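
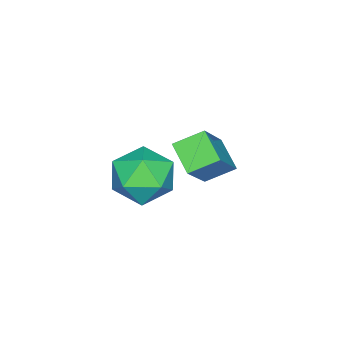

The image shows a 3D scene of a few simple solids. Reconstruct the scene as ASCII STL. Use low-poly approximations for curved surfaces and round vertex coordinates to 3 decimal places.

solid 
facet normal -0.896 0.161 0.415
outer loop
vertex 2.816 -2.313 0.617
vertex 3.208 -2.741 1.63
vertex 3.307 -1.601 1.401
endloop
endfacet
facet normal -0.764 0.637 -0.100
outer loop
vertex 2.816 -2.313 0.617
vertex 3.307 -1.601 1.401
vertex 3.555 -1.481 0.267
endloop
endfacet
facet normal -0.650 0.280 -0.707
outer loop
vertex 2.816 -2.313 0.617
vertex 3.555 -1.481 0.267
vertex 3.61 -2.547 -0.205
endloop
endfacet
facet normal -0.710 -0.417 -0.567
outer loop
vertex 2.816 -2.313 0.617
vertex 3.61 -2.547 -0.205
vertex 3.395 -3.325 0.637
endloop
endfacet
facet normal -0.862 -0.491 0.126
outer loop
vertex 2.816 -2.313 0.617
vertex 3.395 -3.325 0.637
vertex 3.208 -2.741 1.63
endloop
endfacet
facet normal -0.164 0.984 0.068
outer loop
vertex 3.555 -1.481 0.267
vertex 3.307 -1.601 1.401
vertex 4.405 -1.395 1.063
endloop
endfacet
facet normal -0.376 0.214 0.902
outer loop
vertex 3.307 -1.601 1.401
vertex 3.208 -2.741 1.63
vertex 4.19 -2.173 1.905
endloop
endfacet
facet normal -0.322 -0.841 0.434
outer loop
vertex 3.208 -2.741 1.63
vertex 3.395 -3.325 0.637
vertex 4.245 -3.239 1.433
endloop
endfacet
facet normal -0.076 -0.723 -0.687
outer loop
vertex 3.395 -3.325 0.637
vertex 3.61 -2.547 -0.205
vertex 4.493 -3.119 0.299
endloop
endfacet
facet normal 0.021 0.406 -0.914
outer loop
vertex 3.61 -2.547 -0.205
vertex 3.555 -1.481 0.267
vertex 4.592 -1.979 0.07
endloop
endfacet
facet normal 0.710 0.417 0.567
outer loop
vertex 4.984 -2.407 1.083
vertex 4.405 -1.395 1.063
vertex 4.19 -2.173 1.905
endloop
endfacet
facet normal 0.650 -0.280 0.707
outer loop
vertex 4.984 -2.407 1.083
vertex 4.19 -2.173 1.905
vertex 4.245 -3.239 1.433
endloop
endfacet
facet normal 0.764 -0.637 0.100
outer loop
vertex 4.984 -2.407 1.083
vertex 4.245 -3.239 1.433
vertex 4.493 -3.119 0.299
endloop
endfacet
facet normal 0.896 -0.161 -0.415
outer loop
vertex 4.984 -2.407 1.083
vertex 4.493 -3.119 0.299
vertex 4.592 -1.979 0.07
endloop
endfacet
facet normal 0.862 0.491 -0.126
outer loop
vertex 4.984 -2.407 1.083
vertex 4.592 -1.979 0.07
vertex 4.405 -1.395 1.063
endloop
endfacet
facet normal 0.076 0.723 0.687
outer loop
vertex 4.19 -2.173 1.905
vertex 4.405 -1.395 1.063
vertex 3.307 -1.601 1.401
endloop
endfacet
facet normal -0.021 -0.406 0.914
outer loop
vertex 4.245 -3.239 1.433
vertex 4.19 -2.173 1.905
vertex 3.208 -2.741 1.63
endloop
endfacet
facet normal 0.164 -0.984 -0.068
outer loop
vertex 4.493 -3.119 0.299
vertex 4.245 -3.239 1.433
vertex 3.395 -3.325 0.637
endloop
endfacet
facet normal 0.376 -0.214 -0.902
outer loop
vertex 4.592 -1.979 0.07
vertex 4.493 -3.119 0.299
vertex 3.61 -2.547 -0.205
endloop
endfacet
facet normal 0.322 0.841 -0.434
outer loop
vertex 4.405 -1.395 1.063
vertex 4.592 -1.979 0.07
vertex 3.555 -1.481 0.267
endloop
endfacet
facet normal -0.472 -0.714 0.517
outer loop
vertex 1.091 -1.738 1.327
vertex -0.334 -1.896 -0.193
vertex 1.75 -2.559 0.794
endloop
endfacet
facet normal 0.682 0.075 0.727
outer loop
vertex 2.354 -1.644 0.133
vertex 1.091 -1.738 1.327
vertex 1.75 -2.559 0.794
endloop
endfacet
facet normal -0.472 -0.715 0.516
outer loop
vertex 1.75 -2.559 0.794
vertex -0.334 -1.896 -0.193
vertex 0.325 -2.716 -0.726
endloop
endfacet
facet normal 0.559 -0.695 -0.452
outer loop
vertex 0.325 -2.716 -0.726
vertex 2.354 -1.644 0.133
vertex 1.75 -2.559 0.794
endloop
endfacet
facet normal -0.559 0.695 0.452
outer loop
vertex 1.091 -1.738 1.327
vertex 0.27 -0.981 -0.854
vertex -0.334 -1.896 -0.193
endloop
endfacet
facet normal 0.682 0.075 0.727
outer loop
vertex 1.695 -0.824 0.666
vertex 1.091 -1.738 1.327
vertex 2.354 -1.644 0.133
endloop
endfacet
facet normal -0.558 0.696 0.452
outer loop
vertex 1.695 -0.824 0.666
vertex 0.27 -0.981 -0.854
vertex 1.091 -1.738 1.327
endloop
endfacet
facet normal -0.682 -0.075 -0.727
outer loop
vertex -0.334 -1.896 -0.193
vertex 0.27 -0.981 -0.854
vertex 0.325 -2.716 -0.726
endloop
endfacet
facet normal 0.559 -0.696 -0.451
outer loop
vertex 0.929 -1.802 -1.387
vertex 2.354 -1.644 0.133
vertex 0.325 -2.716 -0.726
endloop
endfacet
facet normal -0.682 -0.075 -0.727
outer loop
vertex 0.325 -2.716 -0.726
vertex 0.27 -0.981 -0.854
vertex 0.929 -1.802 -1.387
endloop
endfacet
facet normal 0.472 0.715 -0.516
outer loop
vertex 0.929 -1.802 -1.387
vertex 1.695 -0.824 0.666
vertex 2.354 -1.644 0.133
endloop
endfacet
facet normal 0.472 0.714 -0.516
outer loop
vertex 0.27 -0.981 -0.854
vertex 1.695 -0.824 0.666
vertex 0.929 -1.802 -1.387
endloop
endfacet

endsolid


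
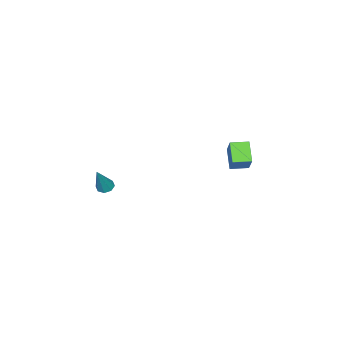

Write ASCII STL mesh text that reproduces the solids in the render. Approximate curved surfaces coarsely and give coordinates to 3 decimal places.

solid 
facet normal -0.553 -0.530 0.643
outer loop
vertex -0.01 3.188 1.925
vertex -0.724 3.93 1.922
vertex -0.684 2.535 0.806
endloop
endfacet
facet normal 0.693 -0.721 0.003
outer loop
vertex 0.064 3.25 -0.062
vertex -0.01 3.188 1.925
vertex -0.684 2.535 0.806
endloop
endfacet
facet normal -0.554 -0.530 0.642
outer loop
vertex -0.684 2.535 0.806
vertex -0.724 3.93 1.922
vertex -1.398 3.278 0.803
endloop
endfacet
facet normal -0.462 -0.447 -0.766
outer loop
vertex -1.398 3.278 0.803
vertex 0.064 3.25 -0.062
vertex -0.684 2.535 0.806
endloop
endfacet
facet normal 0.462 0.447 0.766
outer loop
vertex -0.01 3.188 1.925
vertex 0.024 4.645 1.054
vertex -0.724 3.93 1.922
endloop
endfacet
facet normal 0.692 -0.721 0.003
outer loop
vertex 0.738 3.902 1.057
vertex -0.01 3.188 1.925
vertex 0.064 3.25 -0.062
endloop
endfacet
facet normal 0.462 0.447 0.766
outer loop
vertex 0.738 3.902 1.057
vertex 0.024 4.645 1.054
vertex -0.01 3.188 1.925
endloop
endfacet
facet normal -0.693 0.721 -0.003
outer loop
vertex -0.724 3.93 1.922
vertex 0.024 4.645 1.054
vertex -1.398 3.278 0.803
endloop
endfacet
facet normal -0.462 -0.447 -0.766
outer loop
vertex -0.65 3.992 -0.065
vertex 0.064 3.25 -0.062
vertex -1.398 3.278 0.803
endloop
endfacet
facet normal -0.693 0.721 -0.004
outer loop
vertex -1.398 3.278 0.803
vertex 0.024 4.645 1.054
vertex -0.65 3.992 -0.065
endloop
endfacet
facet normal 0.554 0.530 -0.642
outer loop
vertex -0.65 3.992 -0.065
vertex 0.738 3.902 1.057
vertex 0.064 3.25 -0.062
endloop
endfacet
facet normal 0.554 0.530 -0.643
outer loop
vertex 0.024 4.645 1.054
vertex 0.738 3.902 1.057
vertex -0.65 3.992 -0.065
endloop
endfacet
facet normal -0.462 -0.072 -0.884
outer loop
vertex 2.27 -4.002 -3.571
vertex 1.806 -3.849 -3.341
vertex 2.218 -3.592 -3.577
endloop
endfacet
facet normal 0.967 0.119 -0.225
outer loop
vertex 2.27 -4.002 -3.571
vertex 2.218 -3.592 -3.577
vertex 2.674 -3.711 -1.679
endloop
endfacet
facet normal -0.461 -0.074 -0.885
outer loop
vertex 2.218 -3.592 -3.577
vertex 1.806 -3.849 -3.341
vertex 1.925 -3.333 -3.446
endloop
endfacet
facet normal 0.632 0.768 -0.104
outer loop
vertex 2.218 -3.592 -3.577
vertex 1.925 -3.333 -3.446
vertex 2.674 -3.711 -1.679
endloop
endfacet
facet normal -0.462 -0.073 -0.884
outer loop
vertex 1.925 -3.333 -3.446
vertex 1.806 -3.849 -3.341
vertex 1.562 -3.375 -3.253
endloop
endfacet
facet normal -0.002 0.978 0.210
outer loop
vertex 1.925 -3.333 -3.446
vertex 1.562 -3.375 -3.253
vertex 2.674 -3.711 -1.679
endloop
endfacet
facet normal -0.461 -0.073 -0.885
outer loop
vertex 1.562 -3.375 -3.253
vertex 1.806 -3.849 -3.341
vertex 1.342 -3.696 -3.112
endloop
endfacet
facet normal -0.569 0.625 0.535
outer loop
vertex 1.562 -3.375 -3.253
vertex 1.342 -3.696 -3.112
vertex 2.674 -3.711 -1.679
endloop
endfacet
facet normal -0.461 -0.074 -0.884
outer loop
vertex 1.342 -3.696 -3.112
vertex 1.806 -3.849 -3.341
vertex 1.394 -4.106 -3.105
endloop
endfacet
facet normal -0.730 -0.081 0.678
outer loop
vertex 1.342 -3.696 -3.112
vertex 1.394 -4.106 -3.105
vertex 2.674 -3.711 -1.679
endloop
endfacet
facet normal -0.460 -0.075 -0.885
outer loop
vertex 1.394 -4.106 -3.105
vertex 1.806 -3.849 -3.341
vertex 1.688 -4.365 -3.236
endloop
endfacet
facet normal -0.395 -0.730 0.557
outer loop
vertex 1.394 -4.106 -3.105
vertex 1.688 -4.365 -3.236
vertex 2.674 -3.711 -1.679
endloop
endfacet
facet normal -0.461 -0.074 -0.884
outer loop
vertex 1.688 -4.365 -3.236
vertex 1.806 -3.849 -3.341
vertex 2.051 -4.322 -3.429
endloop
endfacet
facet normal 0.240 -0.940 0.243
outer loop
vertex 1.688 -4.365 -3.236
vertex 2.051 -4.322 -3.429
vertex 2.674 -3.711 -1.679
endloop
endfacet
facet normal -0.463 -0.075 -0.883
outer loop
vertex 2.051 -4.322 -3.429
vertex 1.806 -3.849 -3.341
vertex 2.27 -4.002 -3.571
endloop
endfacet
facet normal 0.805 -0.587 -0.082
outer loop
vertex 2.051 -4.322 -3.429
vertex 2.27 -4.002 -3.571
vertex 2.674 -3.711 -1.679
endloop
endfacet

endsolid


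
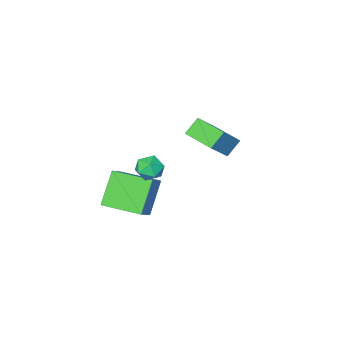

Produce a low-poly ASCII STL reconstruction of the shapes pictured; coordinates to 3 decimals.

solid 
facet normal -0.329 0.436 0.837
outer loop
vertex 2.905 1.355 2.894
vertex 2.982 0.747 3.241
vertex 3.515 1.205 3.212
endloop
endfacet
facet normal 0.005 0.908 0.419
outer loop
vertex 2.905 1.355 2.894
vertex 3.515 1.205 3.212
vertex 3.515 1.5 2.573
endloop
endfacet
facet normal -0.330 0.920 -0.212
outer loop
vertex 2.905 1.355 2.894
vertex 3.515 1.5 2.573
vertex 2.981 1.224 2.206
endloop
endfacet
facet normal -0.871 0.455 -0.183
outer loop
vertex 2.905 1.355 2.894
vertex 2.981 1.224 2.206
vertex 2.651 0.758 2.619
endloop
endfacet
facet normal -0.871 0.156 0.466
outer loop
vertex 2.905 1.355 2.894
vertex 2.651 0.758 2.619
vertex 2.982 0.747 3.241
endloop
endfacet
facet normal 0.669 0.675 0.312
outer loop
vertex 3.515 1.5 2.573
vertex 3.515 1.205 3.212
vertex 3.969 0.982 2.721
endloop
endfacet
facet normal 0.130 -0.088 0.988
outer loop
vertex 3.515 1.205 3.212
vertex 2.982 0.747 3.241
vertex 3.639 0.516 3.134
endloop
endfacet
facet normal -0.745 -0.543 0.387
outer loop
vertex 2.982 0.747 3.241
vertex 2.651 0.758 2.619
vertex 3.105 0.24 2.767
endloop
endfacet
facet normal -0.746 -0.059 -0.663
outer loop
vertex 2.651 0.758 2.619
vertex 2.981 1.224 2.206
vertex 3.105 0.535 2.128
endloop
endfacet
facet normal 0.128 0.694 -0.709
outer loop
vertex 2.981 1.224 2.206
vertex 3.515 1.5 2.573
vertex 3.638 0.993 2.099
endloop
endfacet
facet normal 0.871 -0.455 0.183
outer loop
vertex 3.715 0.385 2.446
vertex 3.969 0.982 2.721
vertex 3.639 0.516 3.134
endloop
endfacet
facet normal 0.330 -0.920 0.212
outer loop
vertex 3.715 0.385 2.446
vertex 3.639 0.516 3.134
vertex 3.105 0.24 2.767
endloop
endfacet
facet normal -0.005 -0.908 -0.419
outer loop
vertex 3.715 0.385 2.446
vertex 3.105 0.24 2.767
vertex 3.105 0.535 2.128
endloop
endfacet
facet normal 0.329 -0.436 -0.837
outer loop
vertex 3.715 0.385 2.446
vertex 3.105 0.535 2.128
vertex 3.638 0.993 2.099
endloop
endfacet
facet normal 0.871 -0.156 -0.466
outer loop
vertex 3.715 0.385 2.446
vertex 3.638 0.993 2.099
vertex 3.969 0.982 2.721
endloop
endfacet
facet normal 0.746 0.059 0.663
outer loop
vertex 3.639 0.516 3.134
vertex 3.969 0.982 2.721
vertex 3.515 1.205 3.212
endloop
endfacet
facet normal -0.128 -0.694 0.709
outer loop
vertex 3.105 0.24 2.767
vertex 3.639 0.516 3.134
vertex 2.982 0.747 3.241
endloop
endfacet
facet normal -0.669 -0.675 -0.312
outer loop
vertex 3.105 0.535 2.128
vertex 3.105 0.24 2.767
vertex 2.651 0.758 2.619
endloop
endfacet
facet normal -0.130 0.088 -0.988
outer loop
vertex 3.638 0.993 2.099
vertex 3.105 0.535 2.128
vertex 2.981 1.224 2.206
endloop
endfacet
facet normal 0.745 0.543 -0.387
outer loop
vertex 3.969 0.982 2.721
vertex 3.638 0.993 2.099
vertex 3.515 1.5 2.573
endloop
endfacet
facet normal -0.533 -0.285 0.797
outer loop
vertex 2.126 -3.596 -0.685
vertex 1.147 -1.91 -0.738
vertex 1.274 -4.113 -1.44
endloop
endfacet
facet normal 0.501 -0.865 0.027
outer loop
vertex 2.293 -3.57 -2.962
vertex 2.126 -3.596 -0.685
vertex 1.274 -4.113 -1.44
endloop
endfacet
facet normal -0.533 -0.285 0.797
outer loop
vertex 1.274 -4.113 -1.44
vertex 1.147 -1.91 -0.738
vertex 0.296 -2.428 -1.493
endloop
endfacet
facet normal -0.681 -0.414 -0.604
outer loop
vertex 0.296 -2.428 -1.493
vertex 2.293 -3.57 -2.962
vertex 1.274 -4.113 -1.44
endloop
endfacet
facet normal 0.681 0.414 0.604
outer loop
vertex 2.126 -3.596 -0.685
vertex 2.166 -1.367 -2.26
vertex 1.147 -1.91 -0.738
endloop
endfacet
facet normal 0.502 -0.864 0.027
outer loop
vertex 3.144 -3.052 -2.207
vertex 2.126 -3.596 -0.685
vertex 2.293 -3.57 -2.962
endloop
endfacet
facet normal 0.681 0.414 0.604
outer loop
vertex 3.144 -3.052 -2.207
vertex 2.166 -1.367 -2.26
vertex 2.126 -3.596 -0.685
endloop
endfacet
facet normal -0.502 0.865 -0.028
outer loop
vertex 1.147 -1.91 -0.738
vertex 2.166 -1.367 -2.26
vertex 0.296 -2.428 -1.493
endloop
endfacet
facet normal -0.681 -0.414 -0.604
outer loop
vertex 1.314 -1.884 -3.015
vertex 2.293 -3.57 -2.962
vertex 0.296 -2.428 -1.493
endloop
endfacet
facet normal -0.501 0.865 -0.026
outer loop
vertex 0.296 -2.428 -1.493
vertex 2.166 -1.367 -2.26
vertex 1.314 -1.884 -3.015
endloop
endfacet
facet normal 0.533 0.285 -0.797
outer loop
vertex 1.314 -1.884 -3.015
vertex 3.144 -3.052 -2.207
vertex 2.293 -3.57 -2.962
endloop
endfacet
facet normal 0.533 0.284 -0.797
outer loop
vertex 2.166 -1.367 -2.26
vertex 3.144 -3.052 -2.207
vertex 1.314 -1.884 -3.015
endloop
endfacet
facet normal -0.686 -0.159 -0.710
outer loop
vertex -3.152 -3.013 0.377
vertex -3.364 -1.404 0.221
vertex -2.414 -2.985 -0.342
endloop
endfacet
facet normal 0.130 -0.987 0.095
outer loop
vertex -1.256 -2.716 0.859
vertex -3.152 -3.013 0.377
vertex -2.414 -2.985 -0.342
endloop
endfacet
facet normal -0.686 -0.159 -0.710
outer loop
vertex -2.414 -2.985 -0.342
vertex -3.364 -1.404 0.221
vertex -2.627 -1.376 -0.497
endloop
endfacet
facet normal 0.716 0.028 -0.697
outer loop
vertex -2.627 -1.376 -0.497
vertex -1.256 -2.716 0.859
vertex -2.414 -2.985 -0.342
endloop
endfacet
facet normal -0.717 -0.027 0.697
outer loop
vertex -3.152 -3.013 0.377
vertex -2.206 -1.135 1.422
vertex -3.364 -1.404 0.221
endloop
endfacet
facet normal 0.130 -0.987 0.095
outer loop
vertex -1.993 -2.744 1.577
vertex -3.152 -3.013 0.377
vertex -1.256 -2.716 0.859
endloop
endfacet
facet normal -0.716 -0.028 0.698
outer loop
vertex -1.993 -2.744 1.577
vertex -2.206 -1.135 1.422
vertex -3.152 -3.013 0.377
endloop
endfacet
facet normal -0.130 0.987 -0.095
outer loop
vertex -3.364 -1.404 0.221
vertex -2.206 -1.135 1.422
vertex -2.627 -1.376 -0.497
endloop
endfacet
facet normal 0.716 0.027 -0.698
outer loop
vertex -1.468 -1.107 0.703
vertex -1.256 -2.716 0.859
vertex -2.627 -1.376 -0.497
endloop
endfacet
facet normal -0.130 0.987 -0.095
outer loop
vertex -2.627 -1.376 -0.497
vertex -2.206 -1.135 1.422
vertex -1.468 -1.107 0.703
endloop
endfacet
facet normal 0.686 0.159 0.710
outer loop
vertex -1.468 -1.107 0.703
vertex -1.993 -2.744 1.577
vertex -1.256 -2.716 0.859
endloop
endfacet
facet normal 0.686 0.159 0.710
outer loop
vertex -2.206 -1.135 1.422
vertex -1.993 -2.744 1.577
vertex -1.468 -1.107 0.703
endloop
endfacet

endsolid


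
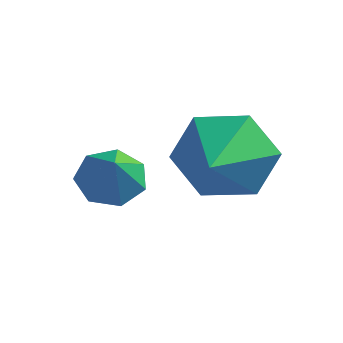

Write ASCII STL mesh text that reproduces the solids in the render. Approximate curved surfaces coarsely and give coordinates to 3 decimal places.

solid 
facet normal -0.267 0.893 -0.362
outer loop
vertex -0.331 1.485 1.467
vertex -1.071 1.58 2.249
vertex -0.067 1.945 2.408
endloop
endfacet
facet normal 0.932 -0.350 -0.091
outer loop
vertex -0.331 1.485 1.467
vertex -0.067 1.945 2.408
vertex -0.669 0.24 2.791
endloop
endfacet
facet normal -0.267 0.893 -0.362
outer loop
vertex -0.067 1.945 2.408
vertex -1.071 1.58 2.249
vertex -0.806 2.04 3.189
endloop
endfacet
facet normal 0.717 -0.098 0.690
outer loop
vertex -0.067 1.945 2.408
vertex -0.806 2.04 3.189
vertex -0.669 0.24 2.791
endloop
endfacet
facet normal -0.267 0.893 -0.362
outer loop
vertex -0.806 2.04 3.189
vertex -1.071 1.58 2.249
vertex -1.81 1.675 3.03
endloop
endfacet
facet normal -0.074 -0.221 0.973
outer loop
vertex -0.806 2.04 3.189
vertex -1.81 1.675 3.03
vertex -0.669 0.24 2.791
endloop
endfacet
facet normal -0.267 0.893 -0.362
outer loop
vertex -1.81 1.675 3.03
vertex -1.071 1.58 2.249
vertex -2.075 1.215 2.09
endloop
endfacet
facet normal -0.649 -0.595 0.474
outer loop
vertex -1.81 1.675 3.03
vertex -2.075 1.215 2.09
vertex -0.669 0.24 2.791
endloop
endfacet
facet normal -0.267 0.893 -0.362
outer loop
vertex -2.075 1.215 2.09
vertex -1.071 1.58 2.249
vertex -1.335 1.119 1.308
endloop
endfacet
facet normal -0.434 -0.847 -0.307
outer loop
vertex -2.075 1.215 2.09
vertex -1.335 1.119 1.308
vertex -0.669 0.24 2.791
endloop
endfacet
facet normal -0.268 0.893 -0.362
outer loop
vertex -1.335 1.119 1.308
vertex -1.071 1.58 2.249
vertex -0.331 1.485 1.467
endloop
endfacet
facet normal 0.357 -0.724 -0.590
outer loop
vertex -1.335 1.119 1.308
vertex -0.331 1.485 1.467
vertex -0.669 0.24 2.791
endloop
endfacet
facet normal -0.396 0.501 -0.770
outer loop
vertex -2.168 -0.388 1.615
vertex -2.593 -0.048 2.055
vertex -1.951 0.132 1.842
endloop
endfacet
facet normal 0.932 -0.356 -0.076
outer loop
vertex -2.168 -0.388 1.615
vertex -1.951 0.132 1.842
vertex -2.147 -0.612 2.925
endloop
endfacet
facet normal -0.396 0.499 -0.771
outer loop
vertex -1.951 0.132 1.842
vertex -2.593 -0.048 2.055
vertex -2.218 0.517 2.228
endloop
endfacet
facet normal 0.897 0.272 0.349
outer loop
vertex -1.951 0.132 1.842
vertex -2.218 0.517 2.228
vertex -2.147 -0.612 2.925
endloop
endfacet
facet normal -0.396 0.499 -0.771
outer loop
vertex -2.218 0.517 2.228
vertex -2.593 -0.048 2.055
vertex -2.767 0.477 2.484
endloop
endfacet
facet normal 0.333 0.510 0.793
outer loop
vertex -2.218 0.517 2.228
vertex -2.767 0.477 2.484
vertex -2.147 -0.612 2.925
endloop
endfacet
facet normal -0.394 0.500 -0.771
outer loop
vertex -2.767 0.477 2.484
vertex -2.593 -0.048 2.055
vertex -3.186 0.042 2.416
endloop
endfacet
facet normal -0.338 0.181 0.923
outer loop
vertex -2.767 0.477 2.484
vertex -3.186 0.042 2.416
vertex -2.147 -0.612 2.925
endloop
endfacet
facet normal -0.394 0.500 -0.772
outer loop
vertex -3.186 0.042 2.416
vertex -2.593 -0.048 2.055
vertex -3.158 -0.461 2.076
endloop
endfacet
facet normal -0.608 -0.467 0.641
outer loop
vertex -3.186 0.042 2.416
vertex -3.158 -0.461 2.076
vertex -2.147 -0.612 2.925
endloop
endfacet
facet normal -0.395 0.501 -0.771
outer loop
vertex -3.158 -0.461 2.076
vertex -2.593 -0.048 2.055
vertex -2.705 -0.652 1.72
endloop
endfacet
facet normal -0.275 -0.948 0.159
outer loop
vertex -3.158 -0.461 2.076
vertex -2.705 -0.652 1.72
vertex -2.147 -0.612 2.925
endloop
endfacet
facet normal -0.397 0.500 -0.770
outer loop
vertex -2.705 -0.652 1.72
vertex -2.593 -0.048 2.055
vertex -2.168 -0.388 1.615
endloop
endfacet
facet normal 0.410 -0.898 -0.160
outer loop
vertex -2.705 -0.652 1.72
vertex -2.168 -0.388 1.615
vertex -2.147 -0.612 2.925
endloop
endfacet

endsolid


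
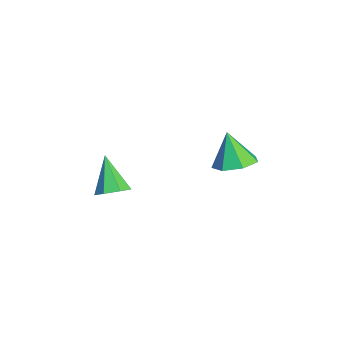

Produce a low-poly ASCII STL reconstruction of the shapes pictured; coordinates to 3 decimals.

solid 
facet normal 0.360 0.170 -0.917
outer loop
vertex -0.087 2.038 3.228
vertex -0.766 2.639 3.073
vertex 0.067 2.795 3.429
endloop
endfacet
facet normal 0.629 -0.317 0.710
outer loop
vertex -0.087 2.038 3.228
vertex 0.067 2.795 3.429
vertex -1.314 2.381 4.467
endloop
endfacet
facet normal 0.360 0.169 -0.917
outer loop
vertex 0.067 2.795 3.429
vertex -0.766 2.639 3.073
vertex -0.406 3.435 3.361
endloop
endfacet
facet normal 0.460 0.423 0.781
outer loop
vertex 0.067 2.795 3.429
vertex -0.406 3.435 3.361
vertex -1.314 2.381 4.467
endloop
endfacet
facet normal 0.360 0.169 -0.917
outer loop
vertex -0.406 3.435 3.361
vertex -0.766 2.639 3.073
vertex -1.151 3.475 3.076
endloop
endfacet
facet normal -0.185 0.783 0.594
outer loop
vertex -0.406 3.435 3.361
vertex -1.151 3.475 3.076
vertex -1.314 2.381 4.467
endloop
endfacet
facet normal 0.360 0.169 -0.918
outer loop
vertex -1.151 3.475 3.076
vertex -0.766 2.639 3.073
vertex -1.606 2.885 2.789
endloop
endfacet
facet normal -0.821 0.492 0.291
outer loop
vertex -1.151 3.475 3.076
vertex -1.606 2.885 2.789
vertex -1.314 2.381 4.467
endloop
endfacet
facet normal 0.360 0.170 -0.917
outer loop
vertex -1.606 2.885 2.789
vertex -0.766 2.639 3.073
vertex -1.429 2.11 2.715
endloop
endfacet
facet normal -0.968 -0.231 0.099
outer loop
vertex -1.606 2.885 2.789
vertex -1.429 2.11 2.715
vertex -1.314 2.381 4.467
endloop
endfacet
facet normal 0.360 0.169 -0.917
outer loop
vertex -1.429 2.11 2.715
vertex -0.766 2.639 3.073
vertex -0.753 1.733 2.911
endloop
endfacet
facet normal -0.516 -0.841 0.164
outer loop
vertex -1.429 2.11 2.715
vertex -0.753 1.733 2.911
vertex -1.314 2.381 4.467
endloop
endfacet
facet normal 0.359 0.169 -0.918
outer loop
vertex -0.753 1.733 2.911
vertex -0.766 2.639 3.073
vertex -0.087 2.038 3.228
endloop
endfacet
facet normal 0.195 -0.879 0.436
outer loop
vertex -0.753 1.733 2.911
vertex -0.087 2.038 3.228
vertex -1.314 2.381 4.467
endloop
endfacet
facet normal 0.634 0.113 -0.765
outer loop
vertex 0.726 -1.845 3.107
vertex 0.223 -2.065 2.658
vertex 0.365 -1.404 2.873
endloop
endfacet
facet normal 0.246 0.604 0.758
outer loop
vertex 0.726 -1.845 3.107
vertex 0.365 -1.404 2.873
vertex -0.843 -2.255 3.942
endloop
endfacet
facet normal 0.635 0.112 -0.764
outer loop
vertex 0.365 -1.404 2.873
vertex 0.223 -2.065 2.658
vertex -0.103 -1.461 2.476
endloop
endfacet
facet normal -0.360 0.884 0.297
outer loop
vertex 0.365 -1.404 2.873
vertex -0.103 -1.461 2.476
vertex -0.843 -2.255 3.942
endloop
endfacet
facet normal 0.634 0.112 -0.765
outer loop
vertex -0.103 -1.461 2.476
vertex 0.223 -2.065 2.658
vertex -0.326 -1.973 2.216
endloop
endfacet
facet normal -0.864 0.469 -0.182
outer loop
vertex -0.103 -1.461 2.476
vertex -0.326 -1.973 2.216
vertex -0.843 -2.255 3.942
endloop
endfacet
facet normal 0.635 0.114 -0.764
outer loop
vertex -0.326 -1.973 2.216
vertex 0.223 -2.065 2.658
vertex -0.135 -2.555 2.288
endloop
endfacet
facet normal -0.888 -0.331 -0.320
outer loop
vertex -0.326 -1.973 2.216
vertex -0.135 -2.555 2.288
vertex -0.843 -2.255 3.942
endloop
endfacet
facet normal 0.635 0.113 -0.764
outer loop
vertex -0.135 -2.555 2.288
vertex 0.223 -2.065 2.658
vertex 0.325 -2.768 2.639
endloop
endfacet
facet normal -0.413 -0.911 -0.012
outer loop
vertex -0.135 -2.555 2.288
vertex 0.325 -2.768 2.639
vertex -0.843 -2.255 3.942
endloop
endfacet
facet normal 0.634 0.113 -0.765
outer loop
vertex 0.325 -2.768 2.639
vertex 0.223 -2.065 2.658
vertex 0.708 -2.452 3.003
endloop
endfacet
facet normal 0.203 -0.835 0.511
outer loop
vertex 0.325 -2.768 2.639
vertex 0.708 -2.452 3.003
vertex -0.843 -2.255 3.942
endloop
endfacet
facet normal 0.634 0.112 -0.765
outer loop
vertex 0.708 -2.452 3.003
vertex 0.223 -2.065 2.658
vertex 0.726 -1.845 3.107
endloop
endfacet
facet normal 0.496 -0.161 0.853
outer loop
vertex 0.708 -2.452 3.003
vertex 0.726 -1.845 3.107
vertex -0.843 -2.255 3.942
endloop
endfacet

endsolid


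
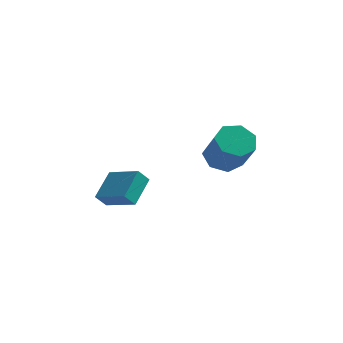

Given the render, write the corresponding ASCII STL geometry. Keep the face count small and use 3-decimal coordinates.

solid 
facet normal -0.372 0.497 -0.784
outer loop
vertex 4.049 2.442 1.422
vertex 3.095 2.491 1.905
vertex 3.908 3.186 1.96
endloop
endfacet
facet normal 0.916 0.334 -0.222
outer loop
vertex 4.049 2.442 1.422
vertex 3.908 3.186 1.96
vertex 4.858 1.359 3.132
endloop
endfacet
facet normal 0.916 0.334 -0.222
outer loop
vertex 4.858 1.359 3.132
vertex 3.908 3.186 1.96
vertex 4.717 2.103 3.67
endloop
endfacet
facet normal 0.371 -0.497 0.784
outer loop
vertex 4.858 1.359 3.132
vertex 4.717 2.103 3.67
vertex 3.905 1.409 3.615
endloop
endfacet
facet normal -0.371 0.496 -0.785
outer loop
vertex 3.908 3.186 1.96
vertex 3.095 2.491 1.905
vertex 3.155 3.407 2.456
endloop
endfacet
facet normal 0.452 0.835 0.315
outer loop
vertex 3.908 3.186 1.96
vertex 3.155 3.407 2.456
vertex 4.717 2.103 3.67
endloop
endfacet
facet normal 0.452 0.835 0.315
outer loop
vertex 4.717 2.103 3.67
vertex 3.155 3.407 2.456
vertex 3.964 2.324 4.166
endloop
endfacet
facet normal 0.371 -0.496 0.785
outer loop
vertex 4.717 2.103 3.67
vertex 3.964 2.324 4.166
vertex 3.905 1.409 3.615
endloop
endfacet
facet normal -0.371 0.496 -0.785
outer loop
vertex 3.155 3.407 2.456
vertex 3.095 2.491 1.905
vertex 2.357 2.939 2.537
endloop
endfacet
facet normal -0.352 0.706 0.614
outer loop
vertex 3.155 3.407 2.456
vertex 2.357 2.939 2.537
vertex 3.964 2.324 4.166
endloop
endfacet
facet normal -0.352 0.707 0.614
outer loop
vertex 3.964 2.324 4.166
vertex 2.357 2.939 2.537
vertex 3.166 1.856 4.248
endloop
endfacet
facet normal 0.372 -0.496 0.784
outer loop
vertex 3.964 2.324 4.166
vertex 3.166 1.856 4.248
vertex 3.905 1.409 3.615
endloop
endfacet
facet normal -0.371 0.497 -0.785
outer loop
vertex 2.357 2.939 2.537
vertex 3.095 2.491 1.905
vertex 2.115 2.134 2.142
endloop
endfacet
facet normal -0.891 0.047 0.451
outer loop
vertex 2.357 2.939 2.537
vertex 2.115 2.134 2.142
vertex 3.166 1.856 4.248
endloop
endfacet
facet normal -0.891 0.046 0.451
outer loop
vertex 3.166 1.856 4.248
vertex 2.115 2.134 2.142
vertex 2.924 1.051 3.852
endloop
endfacet
facet normal 0.371 -0.497 0.784
outer loop
vertex 3.166 1.856 4.248
vertex 2.924 1.051 3.852
vertex 3.905 1.409 3.615
endloop
endfacet
facet normal -0.371 0.497 -0.785
outer loop
vertex 2.115 2.134 2.142
vertex 3.095 2.491 1.905
vertex 2.611 1.598 1.568
endloop
endfacet
facet normal -0.760 -0.648 -0.051
outer loop
vertex 2.115 2.134 2.142
vertex 2.611 1.598 1.568
vertex 2.924 1.051 3.852
endloop
endfacet
facet normal -0.759 -0.649 -0.052
outer loop
vertex 2.924 1.051 3.852
vertex 2.611 1.598 1.568
vertex 3.421 0.516 3.279
endloop
endfacet
facet normal 0.371 -0.496 0.785
outer loop
vertex 2.924 1.051 3.852
vertex 3.421 0.516 3.279
vertex 3.905 1.409 3.615
endloop
endfacet
facet normal -0.371 0.497 -0.784
outer loop
vertex 2.611 1.598 1.568
vertex 3.095 2.491 1.905
vertex 3.472 1.736 1.248
endloop
endfacet
facet normal -0.054 -0.855 -0.515
outer loop
vertex 2.611 1.598 1.568
vertex 3.472 1.736 1.248
vertex 3.421 0.516 3.279
endloop
endfacet
facet normal -0.056 -0.855 -0.515
outer loop
vertex 3.421 0.516 3.279
vertex 3.472 1.736 1.248
vertex 4.281 0.653 2.958
endloop
endfacet
facet normal 0.372 -0.497 0.784
outer loop
vertex 3.421 0.516 3.279
vertex 4.281 0.653 2.958
vertex 3.905 1.409 3.615
endloop
endfacet
facet normal -0.372 0.497 -0.784
outer loop
vertex 3.472 1.736 1.248
vertex 3.095 2.491 1.905
vertex 4.049 2.442 1.422
endloop
endfacet
facet normal 0.690 -0.418 -0.591
outer loop
vertex 3.472 1.736 1.248
vertex 4.049 2.442 1.422
vertex 4.281 0.653 2.958
endloop
endfacet
facet normal 0.690 -0.418 -0.591
outer loop
vertex 4.281 0.653 2.958
vertex 4.049 2.442 1.422
vertex 4.858 1.359 3.132
endloop
endfacet
facet normal 0.371 -0.497 0.784
outer loop
vertex 4.281 0.653 2.958
vertex 4.858 1.359 3.132
vertex 3.905 1.409 3.615
endloop
endfacet
facet normal -0.506 -0.377 0.776
outer loop
vertex -1.563 1.342 -0.845
vertex -1.238 2.888 0.119
vertex -3.252 2.142 -1.557
endloop
endfacet
facet normal -0.177 -0.836 -0.520
outer loop
vertex -2.782 2.492 -2.279
vertex -1.563 1.342 -0.845
vertex -3.252 2.142 -1.557
endloop
endfacet
facet normal -0.506 -0.377 0.776
outer loop
vertex -3.252 2.142 -1.557
vertex -1.238 2.888 0.119
vertex -2.927 3.687 -0.594
endloop
endfacet
facet normal -0.845 0.400 -0.356
outer loop
vertex -2.927 3.687 -0.594
vertex -2.782 2.492 -2.279
vertex -3.252 2.142 -1.557
endloop
endfacet
facet normal 0.845 -0.400 0.356
outer loop
vertex -1.563 1.342 -0.845
vertex -0.768 3.238 -0.603
vertex -1.238 2.888 0.119
endloop
endfacet
facet normal -0.175 -0.835 -0.521
outer loop
vertex -1.093 1.693 -1.566
vertex -1.563 1.342 -0.845
vertex -2.782 2.492 -2.279
endloop
endfacet
facet normal 0.845 -0.400 0.356
outer loop
vertex -1.093 1.693 -1.566
vertex -0.768 3.238 -0.603
vertex -1.563 1.342 -0.845
endloop
endfacet
facet normal 0.176 0.836 0.520
outer loop
vertex -1.238 2.888 0.119
vertex -0.768 3.238 -0.603
vertex -2.927 3.687 -0.594
endloop
endfacet
facet normal -0.845 0.400 -0.356
outer loop
vertex -2.457 4.038 -1.315
vertex -2.782 2.492 -2.279
vertex -2.927 3.687 -0.594
endloop
endfacet
facet normal 0.176 0.835 0.521
outer loop
vertex -2.927 3.687 -0.594
vertex -0.768 3.238 -0.603
vertex -2.457 4.038 -1.315
endloop
endfacet
facet normal 0.506 0.377 -0.776
outer loop
vertex -2.457 4.038 -1.315
vertex -1.093 1.693 -1.566
vertex -2.782 2.492 -2.279
endloop
endfacet
facet normal 0.506 0.377 -0.776
outer loop
vertex -0.768 3.238 -0.603
vertex -1.093 1.693 -1.566
vertex -2.457 4.038 -1.315
endloop
endfacet

endsolid


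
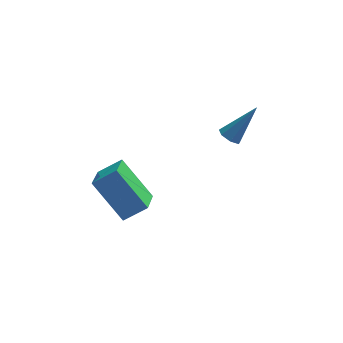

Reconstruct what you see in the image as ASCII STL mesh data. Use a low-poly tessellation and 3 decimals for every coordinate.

solid 
facet normal -0.549 0.398 0.735
outer loop
vertex -2.2 -1.524 1.541
vertex -1.988 -0.22 0.994
vertex -3.129 -1.638 0.908
endloop
endfacet
facet normal -0.148 -0.912 0.382
outer loop
vertex -1.992 -2.46 -0.614
vertex -2.2 -1.524 1.541
vertex -3.129 -1.638 0.908
endloop
endfacet
facet normal -0.549 0.398 0.735
outer loop
vertex -3.129 -1.638 0.908
vertex -1.988 -0.22 0.994
vertex -2.917 -0.334 0.361
endloop
endfacet
facet normal -0.822 -0.101 -0.560
outer loop
vertex -2.917 -0.334 0.361
vertex -1.992 -2.46 -0.614
vertex -3.129 -1.638 0.908
endloop
endfacet
facet normal 0.822 0.101 0.560
outer loop
vertex -2.2 -1.524 1.541
vertex -0.851 -1.042 -0.528
vertex -1.988 -0.22 0.994
endloop
endfacet
facet normal -0.148 -0.912 0.382
outer loop
vertex -1.063 -2.346 0.019
vertex -2.2 -1.524 1.541
vertex -1.992 -2.46 -0.614
endloop
endfacet
facet normal 0.822 0.101 0.560
outer loop
vertex -1.063 -2.346 0.019
vertex -0.851 -1.042 -0.528
vertex -2.2 -1.524 1.541
endloop
endfacet
facet normal 0.148 0.912 -0.382
outer loop
vertex -1.988 -0.22 0.994
vertex -0.851 -1.042 -0.528
vertex -2.917 -0.334 0.361
endloop
endfacet
facet normal -0.822 -0.101 -0.560
outer loop
vertex -1.78 -1.156 -1.161
vertex -1.992 -2.46 -0.614
vertex -2.917 -0.334 0.361
endloop
endfacet
facet normal 0.148 0.912 -0.382
outer loop
vertex -2.917 -0.334 0.361
vertex -0.851 -1.042 -0.528
vertex -1.78 -1.156 -1.161
endloop
endfacet
facet normal 0.549 -0.398 -0.735
outer loop
vertex -1.78 -1.156 -1.161
vertex -1.063 -2.346 0.019
vertex -1.992 -2.46 -0.614
endloop
endfacet
facet normal 0.549 -0.398 -0.735
outer loop
vertex -0.851 -1.042 -0.528
vertex -1.063 -2.346 0.019
vertex -1.78 -1.156 -1.161
endloop
endfacet
facet normal -0.579 -0.214 -0.787
outer loop
vertex 2.519 0.902 0.785
vertex 2.196 1.287 0.918
vertex 2.612 1.305 0.607
endloop
endfacet
facet normal 0.909 -0.325 -0.262
outer loop
vertex 2.519 0.902 0.785
vertex 2.612 1.305 0.607
vertex 3.244 1.673 2.342
endloop
endfacet
facet normal -0.579 -0.214 -0.787
outer loop
vertex 2.612 1.305 0.607
vertex 2.196 1.287 0.918
vertex 2.392 1.695 0.663
endloop
endfacet
facet normal 0.778 0.494 -0.388
outer loop
vertex 2.612 1.305 0.607
vertex 2.392 1.695 0.663
vertex 3.244 1.673 2.342
endloop
endfacet
facet normal -0.578 -0.214 -0.787
outer loop
vertex 2.392 1.695 0.663
vertex 2.196 1.287 0.918
vertex 2.024 1.777 0.911
endloop
endfacet
facet normal 0.170 0.983 -0.073
outer loop
vertex 2.392 1.695 0.663
vertex 2.024 1.777 0.911
vertex 3.244 1.673 2.342
endloop
endfacet
facet normal -0.580 -0.215 -0.786
outer loop
vertex 2.024 1.777 0.911
vertex 2.196 1.287 0.918
vertex 1.786 1.49 1.165
endloop
endfacet
facet normal -0.456 0.771 0.445
outer loop
vertex 2.024 1.777 0.911
vertex 1.786 1.49 1.165
vertex 3.244 1.673 2.342
endloop
endfacet
facet normal -0.579 -0.212 -0.787
outer loop
vertex 1.786 1.49 1.165
vertex 2.196 1.287 0.918
vertex 1.856 1.049 1.232
endloop
endfacet
facet normal -0.629 0.018 0.777
outer loop
vertex 1.786 1.49 1.165
vertex 1.856 1.049 1.232
vertex 3.244 1.673 2.342
endloop
endfacet
facet normal -0.578 -0.214 -0.788
outer loop
vertex 1.856 1.049 1.232
vertex 2.196 1.287 0.918
vertex 2.183 0.788 1.063
endloop
endfacet
facet normal -0.218 -0.708 0.671
outer loop
vertex 1.856 1.049 1.232
vertex 2.183 0.788 1.063
vertex 3.244 1.673 2.342
endloop
endfacet
facet normal -0.579 -0.214 -0.787
outer loop
vertex 2.183 0.788 1.063
vertex 2.196 1.287 0.918
vertex 2.519 0.902 0.785
endloop
endfacet
facet normal 0.465 -0.860 0.209
outer loop
vertex 2.183 0.788 1.063
vertex 2.519 0.902 0.785
vertex 3.244 1.673 2.342
endloop
endfacet

endsolid


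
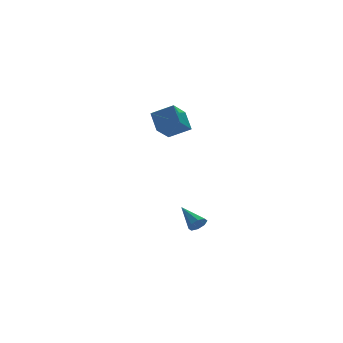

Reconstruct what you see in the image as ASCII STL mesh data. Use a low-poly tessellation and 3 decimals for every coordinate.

solid 
facet normal -0.693 0.547 -0.469
outer loop
vertex -0.039 3.595 3.071
vertex 0.949 4.132 2.237
vertex -0.224 2.65 2.243
endloop
endfacet
facet normal -0.706 -0.383 0.595
outer loop
vertex 0.691 1.928 2.863
vertex -0.039 3.595 3.071
vertex -0.224 2.65 2.243
endloop
endfacet
facet normal -0.693 0.547 -0.470
outer loop
vertex -0.224 2.65 2.243
vertex 0.949 4.132 2.237
vertex 0.765 3.187 1.409
endloop
endfacet
facet normal -0.146 -0.744 -0.652
outer loop
vertex 0.765 3.187 1.409
vertex 0.691 1.928 2.863
vertex -0.224 2.65 2.243
endloop
endfacet
facet normal 0.146 0.744 0.652
outer loop
vertex -0.039 3.595 3.071
vertex 1.864 3.41 2.857
vertex 0.949 4.132 2.237
endloop
endfacet
facet normal -0.706 -0.384 0.595
outer loop
vertex 0.875 2.873 3.691
vertex -0.039 3.595 3.071
vertex 0.691 1.928 2.863
endloop
endfacet
facet normal 0.146 0.744 0.652
outer loop
vertex 0.875 2.873 3.691
vertex 1.864 3.41 2.857
vertex -0.039 3.595 3.071
endloop
endfacet
facet normal 0.706 0.384 -0.595
outer loop
vertex 0.949 4.132 2.237
vertex 1.864 3.41 2.857
vertex 0.765 3.187 1.409
endloop
endfacet
facet normal -0.146 -0.744 -0.652
outer loop
vertex 1.679 2.465 2.029
vertex 0.691 1.928 2.863
vertex 0.765 3.187 1.409
endloop
endfacet
facet normal 0.706 0.383 -0.595
outer loop
vertex 0.765 3.187 1.409
vertex 1.864 3.41 2.857
vertex 1.679 2.465 2.029
endloop
endfacet
facet normal 0.693 -0.546 0.470
outer loop
vertex 1.679 2.465 2.029
vertex 0.875 2.873 3.691
vertex 0.691 1.928 2.863
endloop
endfacet
facet normal 0.693 -0.547 0.470
outer loop
vertex 1.864 3.41 2.857
vertex 0.875 2.873 3.691
vertex 1.679 2.465 2.029
endloop
endfacet
facet normal 0.116 -0.868 -0.483
outer loop
vertex 1.674 1.791 -4.756
vertex 1.511 1.514 -4.297
vertex 1.251 1.728 -4.744
endloop
endfacet
facet normal -0.127 0.724 -0.678
outer loop
vertex 1.674 1.791 -4.756
vertex 1.251 1.728 -4.744
vertex 1.329 2.866 -3.543
endloop
endfacet
facet normal 0.118 -0.867 -0.484
outer loop
vertex 1.251 1.728 -4.744
vertex 1.511 1.514 -4.297
vertex 0.979 1.539 -4.472
endloop
endfacet
facet normal -0.762 0.494 -0.419
outer loop
vertex 1.251 1.728 -4.744
vertex 0.979 1.539 -4.472
vertex 1.329 2.866 -3.543
endloop
endfacet
facet normal 0.119 -0.867 -0.484
outer loop
vertex 0.979 1.539 -4.472
vertex 1.511 1.514 -4.297
vertex 1.02 1.335 -4.097
endloop
endfacet
facet normal -0.975 0.132 0.179
outer loop
vertex 0.979 1.539 -4.472
vertex 1.02 1.335 -4.097
vertex 1.329 2.866 -3.543
endloop
endfacet
facet normal 0.119 -0.867 -0.484
outer loop
vertex 1.02 1.335 -4.097
vertex 1.511 1.514 -4.297
vertex 1.348 1.236 -3.839
endloop
endfacet
facet normal -0.638 -0.145 0.756
outer loop
vertex 1.02 1.335 -4.097
vertex 1.348 1.236 -3.839
vertex 1.329 2.866 -3.543
endloop
endfacet
facet normal 0.116 -0.867 -0.485
outer loop
vertex 1.348 1.236 -3.839
vertex 1.511 1.514 -4.297
vertex 1.772 1.299 -3.85
endloop
endfacet
facet normal 0.052 -0.178 0.983
outer loop
vertex 1.348 1.236 -3.839
vertex 1.772 1.299 -3.85
vertex 1.329 2.866 -3.543
endloop
endfacet
facet normal 0.116 -0.867 -0.485
outer loop
vertex 1.772 1.299 -3.85
vertex 1.511 1.514 -4.297
vertex 2.043 1.488 -4.123
endloop
endfacet
facet normal 0.690 0.054 0.722
outer loop
vertex 1.772 1.299 -3.85
vertex 2.043 1.488 -4.123
vertex 1.329 2.866 -3.543
endloop
endfacet
facet normal 0.116 -0.867 -0.484
outer loop
vertex 2.043 1.488 -4.123
vertex 1.511 1.514 -4.297
vertex 2.003 1.692 -4.498
endloop
endfacet
facet normal 0.902 0.413 0.129
outer loop
vertex 2.043 1.488 -4.123
vertex 2.003 1.692 -4.498
vertex 1.329 2.866 -3.543
endloop
endfacet
facet normal 0.117 -0.868 -0.482
outer loop
vertex 2.003 1.692 -4.498
vertex 1.511 1.514 -4.297
vertex 1.674 1.791 -4.756
endloop
endfacet
facet normal 0.563 0.691 -0.453
outer loop
vertex 2.003 1.692 -4.498
vertex 1.674 1.791 -4.756
vertex 1.329 2.866 -3.543
endloop
endfacet

endsolid


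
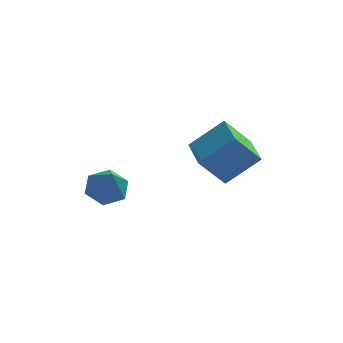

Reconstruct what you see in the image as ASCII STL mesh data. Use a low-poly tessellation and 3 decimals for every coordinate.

solid 
facet normal -0.602 -0.177 0.779
outer loop
vertex 1.214 1.251 3.975
vertex 0.774 2.537 3.927
vertex 0.104 0.836 3.023
endloop
endfacet
facet normal 0.323 -0.946 0.035
outer loop
vertex 0.946 1.083 1.933
vertex 1.214 1.251 3.975
vertex 0.104 0.836 3.023
endloop
endfacet
facet normal -0.601 -0.177 0.779
outer loop
vertex 0.104 0.836 3.023
vertex 0.774 2.537 3.927
vertex -0.336 2.122 2.976
endloop
endfacet
facet normal -0.730 -0.273 -0.626
outer loop
vertex -0.336 2.122 2.976
vertex 0.946 1.083 1.933
vertex 0.104 0.836 3.023
endloop
endfacet
facet normal 0.730 0.273 0.626
outer loop
vertex 1.214 1.251 3.975
vertex 1.616 2.784 2.837
vertex 0.774 2.537 3.927
endloop
endfacet
facet normal 0.323 -0.946 0.035
outer loop
vertex 2.056 1.498 2.884
vertex 1.214 1.251 3.975
vertex 0.946 1.083 1.933
endloop
endfacet
facet normal 0.731 0.273 0.626
outer loop
vertex 2.056 1.498 2.884
vertex 1.616 2.784 2.837
vertex 1.214 1.251 3.975
endloop
endfacet
facet normal -0.323 0.946 -0.035
outer loop
vertex 0.774 2.537 3.927
vertex 1.616 2.784 2.837
vertex -0.336 2.122 2.976
endloop
endfacet
facet normal -0.731 -0.273 -0.626
outer loop
vertex 0.506 2.369 1.885
vertex 0.946 1.083 1.933
vertex -0.336 2.122 2.976
endloop
endfacet
facet normal -0.323 0.946 -0.035
outer loop
vertex -0.336 2.122 2.976
vertex 1.616 2.784 2.837
vertex 0.506 2.369 1.885
endloop
endfacet
facet normal 0.601 0.177 -0.779
outer loop
vertex 0.506 2.369 1.885
vertex 2.056 1.498 2.884
vertex 0.946 1.083 1.933
endloop
endfacet
facet normal 0.602 0.177 -0.779
outer loop
vertex 1.616 2.784 2.837
vertex 2.056 1.498 2.884
vertex 0.506 2.369 1.885
endloop
endfacet
facet normal -0.201 0.541 -0.817
outer loop
vertex -1.963 -0.413 2.904
vertex -2.586 -0.765 2.824
vertex -2.56 -0.162 3.217
endloop
endfacet
facet normal 0.557 0.491 0.670
outer loop
vertex -1.963 -0.413 2.904
vertex -2.56 -0.162 3.217
vertex -2.294 -1.555 4.016
endloop
endfacet
facet normal -0.201 0.541 -0.817
outer loop
vertex -2.56 -0.162 3.217
vertex -2.586 -0.765 2.824
vertex -3.184 -0.513 3.138
endloop
endfacet
facet normal -0.342 0.418 0.842
outer loop
vertex -2.56 -0.162 3.217
vertex -3.184 -0.513 3.138
vertex -2.294 -1.555 4.016
endloop
endfacet
facet normal -0.200 0.542 -0.816
outer loop
vertex -3.184 -0.513 3.138
vertex -2.586 -0.765 2.824
vertex -3.21 -1.116 2.744
endloop
endfacet
facet normal -0.822 -0.287 0.493
outer loop
vertex -3.184 -0.513 3.138
vertex -3.21 -1.116 2.744
vertex -2.294 -1.555 4.016
endloop
endfacet
facet normal -0.200 0.542 -0.816
outer loop
vertex -3.21 -1.116 2.744
vertex -2.586 -0.765 2.824
vertex -2.613 -1.367 2.431
endloop
endfacet
facet normal -0.400 -0.916 -0.028
outer loop
vertex -3.21 -1.116 2.744
vertex -2.613 -1.367 2.431
vertex -2.294 -1.555 4.016
endloop
endfacet
facet normal -0.201 0.542 -0.816
outer loop
vertex -2.613 -1.367 2.431
vertex -2.586 -0.765 2.824
vertex -1.989 -1.016 2.51
endloop
endfacet
facet normal 0.499 -0.843 -0.200
outer loop
vertex -2.613 -1.367 2.431
vertex -1.989 -1.016 2.51
vertex -2.294 -1.555 4.016
endloop
endfacet
facet normal -0.201 0.542 -0.816
outer loop
vertex -1.989 -1.016 2.51
vertex -2.586 -0.765 2.824
vertex -1.963 -0.413 2.904
endloop
endfacet
facet normal 0.979 -0.139 0.148
outer loop
vertex -1.989 -1.016 2.51
vertex -1.963 -0.413 2.904
vertex -2.294 -1.555 4.016
endloop
endfacet

endsolid


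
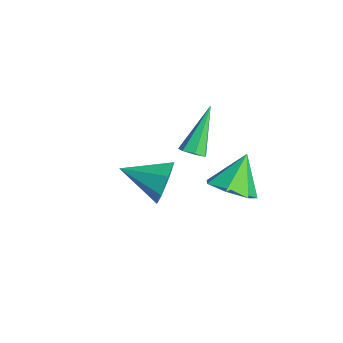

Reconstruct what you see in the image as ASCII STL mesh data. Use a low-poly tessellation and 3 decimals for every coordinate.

solid 
facet normal 0.469 0.841 -0.271
outer loop
vertex 1.375 0.271 -0.305
vertex 0.879 0.294 -1.091
vertex 0.677 0.673 -0.266
endloop
endfacet
facet normal -0.049 -0.181 0.982
outer loop
vertex 1.375 0.271 -0.305
vertex 0.677 0.673 -0.266
vertex 0.081 -1.134 -0.629
endloop
endfacet
facet normal 0.469 0.840 -0.271
outer loop
vertex 0.677 0.673 -0.266
vertex 0.879 0.294 -1.091
vertex 0.131 0.79 -0.848
endloop
endfacet
facet normal -0.716 0.097 0.691
outer loop
vertex 0.677 0.673 -0.266
vertex 0.131 0.79 -0.848
vertex 0.081 -1.134 -0.629
endloop
endfacet
facet normal 0.469 0.840 -0.271
outer loop
vertex 0.131 0.79 -0.848
vertex 0.879 0.294 -1.091
vertex 0.148 0.534 -1.613
endloop
endfacet
facet normal -0.999 0.023 -0.030
outer loop
vertex 0.131 0.79 -0.848
vertex 0.148 0.534 -1.613
vertex 0.081 -1.134 -0.629
endloop
endfacet
facet normal 0.470 0.840 -0.271
outer loop
vertex 0.148 0.534 -1.613
vertex 0.879 0.294 -1.091
vertex 0.715 0.097 -1.985
endloop
endfacet
facet normal -0.687 -0.349 -0.638
outer loop
vertex 0.148 0.534 -1.613
vertex 0.715 0.097 -1.985
vertex 0.081 -1.134 -0.629
endloop
endfacet
facet normal 0.470 0.840 -0.271
outer loop
vertex 0.715 0.097 -1.985
vertex 0.879 0.294 -1.091
vertex 1.406 -0.192 -1.683
endloop
endfacet
facet normal -0.013 -0.737 -0.675
outer loop
vertex 0.715 0.097 -1.985
vertex 1.406 -0.192 -1.683
vertex 0.081 -1.134 -0.629
endloop
endfacet
facet normal 0.469 0.840 -0.272
outer loop
vertex 1.406 -0.192 -1.683
vertex 0.879 0.294 -1.091
vertex 1.7 -0.114 -0.935
endloop
endfacet
facet normal 0.514 -0.850 -0.113
outer loop
vertex 1.406 -0.192 -1.683
vertex 1.7 -0.114 -0.935
vertex 0.081 -1.134 -0.629
endloop
endfacet
facet normal 0.469 0.840 -0.271
outer loop
vertex 1.7 -0.114 -0.935
vertex 0.879 0.294 -1.091
vertex 1.375 0.271 -0.305
endloop
endfacet
facet normal 0.497 -0.602 0.625
outer loop
vertex 1.7 -0.114 -0.935
vertex 1.375 0.271 -0.305
vertex 0.081 -1.134 -0.629
endloop
endfacet
facet normal 0.469 -0.479 -0.742
outer loop
vertex -2.255 2.815 -3.372
vertex -2.697 2.477 -3.433
vertex -2.595 2.967 -3.685
endloop
endfacet
facet normal 0.420 0.907 -0.016
outer loop
vertex -2.255 2.815 -3.372
vertex -2.595 2.967 -3.685
vertex -3.723 3.523 -1.807
endloop
endfacet
facet normal 0.469 -0.479 -0.742
outer loop
vertex -2.595 2.967 -3.685
vertex -2.697 2.477 -3.433
vertex -3.012 2.749 -3.808
endloop
endfacet
facet normal -0.312 0.844 -0.437
outer loop
vertex -2.595 2.967 -3.685
vertex -3.012 2.749 -3.808
vertex -3.723 3.523 -1.807
endloop
endfacet
facet normal 0.470 -0.478 -0.742
outer loop
vertex -3.012 2.749 -3.808
vertex -2.697 2.477 -3.433
vertex -3.191 2.326 -3.649
endloop
endfacet
facet normal -0.888 0.224 -0.402
outer loop
vertex -3.012 2.749 -3.808
vertex -3.191 2.326 -3.649
vertex -3.723 3.523 -1.807
endloop
endfacet
facet normal 0.470 -0.477 -0.742
outer loop
vertex -3.191 2.326 -3.649
vertex -2.697 2.477 -3.433
vertex -2.998 2.017 -3.328
endloop
endfacet
facet normal -0.874 -0.482 0.061
outer loop
vertex -3.191 2.326 -3.649
vertex -2.998 2.017 -3.328
vertex -3.723 3.523 -1.807
endloop
endfacet
facet normal 0.469 -0.477 -0.743
outer loop
vertex -2.998 2.017 -3.328
vertex -2.697 2.477 -3.433
vertex -2.578 2.053 -3.086
endloop
endfacet
facet normal -0.284 -0.746 0.603
outer loop
vertex -2.998 2.017 -3.328
vertex -2.578 2.053 -3.086
vertex -3.723 3.523 -1.807
endloop
endfacet
facet normal 0.468 -0.477 -0.744
outer loop
vertex -2.578 2.053 -3.086
vertex -2.697 2.477 -3.433
vertex -2.247 2.409 -3.106
endloop
endfacet
facet normal 0.443 -0.366 0.818
outer loop
vertex -2.578 2.053 -3.086
vertex -2.247 2.409 -3.106
vertex -3.723 3.523 -1.807
endloop
endfacet
facet normal 0.468 -0.478 -0.743
outer loop
vertex -2.247 2.409 -3.106
vertex -2.697 2.477 -3.433
vertex -2.255 2.815 -3.372
endloop
endfacet
facet normal 0.755 0.370 0.541
outer loop
vertex -2.247 2.409 -3.106
vertex -2.255 2.815 -3.372
vertex -3.723 3.523 -1.807
endloop
endfacet
facet normal 0.417 -0.512 -0.751
outer loop
vertex 2.266 2.842 -1.489
vertex 1.371 2.523 -1.768
vertex 1.853 3.338 -2.056
endloop
endfacet
facet normal 0.469 0.805 0.362
outer loop
vertex 2.266 2.842 -1.489
vertex 1.853 3.338 -2.056
vertex 0.709 3.337 -0.572
endloop
endfacet
facet normal 0.415 -0.511 -0.752
outer loop
vertex 1.853 3.338 -2.056
vertex 1.371 2.523 -1.768
vertex 1.077 3.221 -2.405
endloop
endfacet
facet normal -0.111 0.990 -0.085
outer loop
vertex 1.853 3.338 -2.056
vertex 1.077 3.221 -2.405
vertex 0.709 3.337 -0.572
endloop
endfacet
facet normal 0.416 -0.511 -0.752
outer loop
vertex 1.077 3.221 -2.405
vertex 1.371 2.523 -1.768
vertex 0.522 2.578 -2.275
endloop
endfacet
facet normal -0.762 0.619 -0.192
outer loop
vertex 1.077 3.221 -2.405
vertex 0.522 2.578 -2.275
vertex 0.709 3.337 -0.572
endloop
endfacet
facet normal 0.416 -0.513 -0.751
outer loop
vertex 0.522 2.578 -2.275
vertex 1.371 2.523 -1.768
vertex 0.606 1.894 -1.762
endloop
endfacet
facet normal -0.992 -0.030 0.122
outer loop
vertex 0.522 2.578 -2.275
vertex 0.606 1.894 -1.762
vertex 0.709 3.337 -0.572
endloop
endfacet
facet normal 0.415 -0.512 -0.752
outer loop
vertex 0.606 1.894 -1.762
vertex 1.371 2.523 -1.768
vertex 1.266 1.683 -1.254
endloop
endfacet
facet normal -0.628 -0.468 0.622
outer loop
vertex 0.606 1.894 -1.762
vertex 1.266 1.683 -1.254
vertex 0.709 3.337 -0.572
endloop
endfacet
facet normal 0.416 -0.512 -0.751
outer loop
vertex 1.266 1.683 -1.254
vertex 1.371 2.523 -1.768
vertex 2.005 2.105 -1.132
endloop
endfacet
facet normal 0.055 -0.365 0.929
outer loop
vertex 1.266 1.683 -1.254
vertex 2.005 2.105 -1.132
vertex 0.709 3.337 -0.572
endloop
endfacet
facet normal 0.417 -0.512 -0.752
outer loop
vertex 2.005 2.105 -1.132
vertex 1.371 2.523 -1.768
vertex 2.266 2.842 -1.489
endloop
endfacet
facet normal 0.544 0.202 0.814
outer loop
vertex 2.005 2.105 -1.132
vertex 2.266 2.842 -1.489
vertex 0.709 3.337 -0.572
endloop
endfacet

endsolid


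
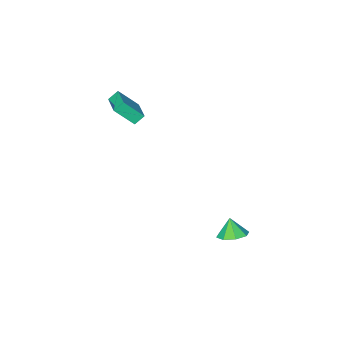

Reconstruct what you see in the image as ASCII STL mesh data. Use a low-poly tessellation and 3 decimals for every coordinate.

solid 
facet normal 0.163 0.429 -0.888
outer loop
vertex -1.35 3.58 -4.472
vertex -2.248 4.039 -4.415
vertex -1.307 4.271 -4.13
endloop
endfacet
facet normal 0.692 -0.354 0.629
outer loop
vertex -1.35 3.58 -4.472
vertex -1.307 4.271 -4.13
vertex -2.452 3.501 -3.305
endloop
endfacet
facet normal 0.163 0.431 -0.888
outer loop
vertex -1.307 4.271 -4.13
vertex -2.248 4.039 -4.415
vertex -1.815 4.826 -3.954
endloop
endfacet
facet normal 0.492 0.180 0.852
outer loop
vertex -1.307 4.271 -4.13
vertex -1.815 4.826 -3.954
vertex -2.452 3.501 -3.305
endloop
endfacet
facet normal 0.163 0.430 -0.888
outer loop
vertex -1.815 4.826 -3.954
vertex -2.248 4.039 -4.415
vertex -2.577 4.921 -4.048
endloop
endfacet
facet normal -0.052 0.459 0.887
outer loop
vertex -1.815 4.826 -3.954
vertex -2.577 4.921 -4.048
vertex -2.452 3.501 -3.305
endloop
endfacet
facet normal 0.162 0.430 -0.888
outer loop
vertex -2.577 4.921 -4.048
vertex -2.248 4.039 -4.415
vertex -3.146 4.498 -4.357
endloop
endfacet
facet normal -0.624 0.318 0.713
outer loop
vertex -2.577 4.921 -4.048
vertex -3.146 4.498 -4.357
vertex -2.452 3.501 -3.305
endloop
endfacet
facet normal 0.163 0.431 -0.888
outer loop
vertex -3.146 4.498 -4.357
vertex -2.248 4.039 -4.415
vertex -3.189 3.807 -4.7
endloop
endfacet
facet normal -0.887 -0.160 0.433
outer loop
vertex -3.146 4.498 -4.357
vertex -3.189 3.807 -4.7
vertex -2.452 3.501 -3.305
endloop
endfacet
facet normal 0.163 0.430 -0.888
outer loop
vertex -3.189 3.807 -4.7
vertex -2.248 4.039 -4.415
vertex -2.681 3.251 -4.876
endloop
endfacet
facet normal -0.688 -0.695 0.211
outer loop
vertex -3.189 3.807 -4.7
vertex -2.681 3.251 -4.876
vertex -2.452 3.501 -3.305
endloop
endfacet
facet normal 0.163 0.430 -0.888
outer loop
vertex -2.681 3.251 -4.876
vertex -2.248 4.039 -4.415
vertex -1.919 3.157 -4.782
endloop
endfacet
facet normal -0.142 -0.974 0.176
outer loop
vertex -2.681 3.251 -4.876
vertex -1.919 3.157 -4.782
vertex -2.452 3.501 -3.305
endloop
endfacet
facet normal 0.164 0.430 -0.888
outer loop
vertex -1.919 3.157 -4.782
vertex -2.248 4.039 -4.415
vertex -1.35 3.58 -4.472
endloop
endfacet
facet normal 0.429 -0.833 0.349
outer loop
vertex -1.919 3.157 -4.782
vertex -1.35 3.58 -4.472
vertex -2.452 3.501 -3.305
endloop
endfacet
facet normal -0.731 0.196 0.654
outer loop
vertex -0.667 -4.997 4.01
vertex 0.069 -3.487 4.379
vertex -1.63 -4.206 2.697
endloop
endfacet
facet normal -0.428 -0.878 -0.215
outer loop
vertex -1.009 -4.373 2.141
vertex -0.667 -4.997 4.01
vertex -1.63 -4.206 2.697
endloop
endfacet
facet normal -0.731 0.196 0.654
outer loop
vertex -1.63 -4.206 2.697
vertex 0.069 -3.487 4.379
vertex -0.894 -2.696 3.066
endloop
endfacet
facet normal -0.532 0.437 -0.725
outer loop
vertex -0.894 -2.696 3.066
vertex -1.009 -4.373 2.141
vertex -1.63 -4.206 2.697
endloop
endfacet
facet normal 0.532 -0.437 0.725
outer loop
vertex -0.667 -4.997 4.01
vertex 0.69 -3.654 3.823
vertex 0.069 -3.487 4.379
endloop
endfacet
facet normal -0.428 -0.878 -0.215
outer loop
vertex -0.046 -5.164 3.454
vertex -0.667 -4.997 4.01
vertex -1.009 -4.373 2.141
endloop
endfacet
facet normal 0.532 -0.437 0.725
outer loop
vertex -0.046 -5.164 3.454
vertex 0.69 -3.654 3.823
vertex -0.667 -4.997 4.01
endloop
endfacet
facet normal 0.428 0.878 0.215
outer loop
vertex 0.069 -3.487 4.379
vertex 0.69 -3.654 3.823
vertex -0.894 -2.696 3.066
endloop
endfacet
facet normal -0.532 0.437 -0.725
outer loop
vertex -0.273 -2.863 2.51
vertex -1.009 -4.373 2.141
vertex -0.894 -2.696 3.066
endloop
endfacet
facet normal 0.428 0.878 0.215
outer loop
vertex -0.894 -2.696 3.066
vertex 0.69 -3.654 3.823
vertex -0.273 -2.863 2.51
endloop
endfacet
facet normal 0.731 -0.196 -0.654
outer loop
vertex -0.273 -2.863 2.51
vertex -0.046 -5.164 3.454
vertex -1.009 -4.373 2.141
endloop
endfacet
facet normal 0.731 -0.196 -0.654
outer loop
vertex 0.69 -3.654 3.823
vertex -0.046 -5.164 3.454
vertex -0.273 -2.863 2.51
endloop
endfacet

endsolid


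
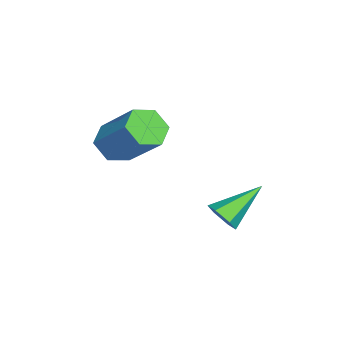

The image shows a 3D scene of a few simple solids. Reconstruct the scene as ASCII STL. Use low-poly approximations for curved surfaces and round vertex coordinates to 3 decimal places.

solid 
facet normal 0.575 -0.633 -0.518
outer loop
vertex 4.386 2.865 -3.86
vertex 4.054 3.038 -4.44
vertex 4.616 3.389 -4.245
endloop
endfacet
facet normal 0.544 0.329 0.772
outer loop
vertex 4.386 2.865 -3.86
vertex 4.616 3.389 -4.245
vertex 2.946 4.262 -3.44
endloop
endfacet
facet normal 0.575 -0.634 -0.517
outer loop
vertex 4.616 3.389 -4.245
vertex 4.054 3.038 -4.44
vertex 4.285 3.562 -4.825
endloop
endfacet
facet normal 0.463 0.886 -0.000
outer loop
vertex 4.616 3.389 -4.245
vertex 4.285 3.562 -4.825
vertex 2.946 4.262 -3.44
endloop
endfacet
facet normal 0.574 -0.634 -0.518
outer loop
vertex 4.285 3.562 -4.825
vertex 4.054 3.038 -4.44
vertex 3.723 3.212 -5.02
endloop
endfacet
facet normal -0.250 0.745 -0.618
outer loop
vertex 4.285 3.562 -4.825
vertex 3.723 3.212 -5.02
vertex 2.946 4.262 -3.44
endloop
endfacet
facet normal 0.575 -0.634 -0.518
outer loop
vertex 3.723 3.212 -5.02
vertex 4.054 3.038 -4.44
vertex 3.493 2.688 -4.634
endloop
endfacet
facet normal -0.884 0.046 -0.465
outer loop
vertex 3.723 3.212 -5.02
vertex 3.493 2.688 -4.634
vertex 2.946 4.262 -3.44
endloop
endfacet
facet normal 0.575 -0.634 -0.518
outer loop
vertex 3.493 2.688 -4.634
vertex 4.054 3.038 -4.44
vertex 3.824 2.514 -4.054
endloop
endfacet
facet normal -0.804 -0.511 0.305
outer loop
vertex 3.493 2.688 -4.634
vertex 3.824 2.514 -4.054
vertex 2.946 4.262 -3.44
endloop
endfacet
facet normal 0.575 -0.634 -0.518
outer loop
vertex 3.824 2.514 -4.054
vertex 4.054 3.038 -4.44
vertex 4.386 2.865 -3.86
endloop
endfacet
facet normal -0.089 -0.369 0.925
outer loop
vertex 3.824 2.514 -4.054
vertex 4.386 2.865 -3.86
vertex 2.946 4.262 -3.44
endloop
endfacet
facet normal -0.405 -0.593 -0.696
outer loop
vertex 3.877 -1.422 -1.296
vertex 3.368 -0.767 -1.558
vertex 4.151 -0.88 -1.918
endloop
endfacet
facet normal 0.858 -0.509 -0.066
outer loop
vertex 3.877 -1.422 -1.296
vertex 4.151 -0.88 -1.918
vertex 4.761 -0.128 0.22
endloop
endfacet
facet normal 0.858 -0.510 -0.065
outer loop
vertex 4.761 -0.128 0.22
vertex 4.151 -0.88 -1.918
vertex 5.036 0.414 -0.403
endloop
endfacet
facet normal 0.406 0.593 0.695
outer loop
vertex 4.761 -0.128 0.22
vertex 5.036 0.414 -0.403
vertex 4.252 0.527 -0.042
endloop
endfacet
facet normal -0.405 -0.594 -0.695
outer loop
vertex 4.151 -0.88 -1.918
vertex 3.368 -0.767 -1.558
vertex 3.642 -0.225 -2.181
endloop
endfacet
facet normal 0.702 0.284 -0.653
outer loop
vertex 4.151 -0.88 -1.918
vertex 3.642 -0.225 -2.181
vertex 5.036 0.414 -0.403
endloop
endfacet
facet normal 0.702 0.285 -0.653
outer loop
vertex 5.036 0.414 -0.403
vertex 3.642 -0.225 -2.181
vertex 4.527 1.069 -0.665
endloop
endfacet
facet normal 0.406 0.593 0.695
outer loop
vertex 5.036 0.414 -0.403
vertex 4.527 1.069 -0.665
vertex 4.252 0.527 -0.042
endloop
endfacet
facet normal -0.406 -0.593 -0.695
outer loop
vertex 3.642 -0.225 -2.181
vertex 3.368 -0.767 -1.558
vertex 2.859 -0.112 -1.82
endloop
endfacet
facet normal -0.156 0.794 -0.587
outer loop
vertex 3.642 -0.225 -2.181
vertex 2.859 -0.112 -1.82
vertex 4.527 1.069 -0.665
endloop
endfacet
facet normal -0.156 0.794 -0.587
outer loop
vertex 4.527 1.069 -0.665
vertex 2.859 -0.112 -1.82
vertex 3.743 1.182 -0.304
endloop
endfacet
facet normal 0.406 0.593 0.695
outer loop
vertex 4.527 1.069 -0.665
vertex 3.743 1.182 -0.304
vertex 4.252 0.527 -0.042
endloop
endfacet
facet normal -0.406 -0.593 -0.695
outer loop
vertex 2.859 -0.112 -1.82
vertex 3.368 -0.767 -1.558
vertex 2.584 -0.654 -1.197
endloop
endfacet
facet normal -0.858 0.510 0.065
outer loop
vertex 2.859 -0.112 -1.82
vertex 2.584 -0.654 -1.197
vertex 3.743 1.182 -0.304
endloop
endfacet
facet normal -0.858 0.509 0.066
outer loop
vertex 3.743 1.182 -0.304
vertex 2.584 -0.654 -1.197
vertex 3.469 0.64 0.318
endloop
endfacet
facet normal 0.405 0.593 0.696
outer loop
vertex 3.743 1.182 -0.304
vertex 3.469 0.64 0.318
vertex 4.252 0.527 -0.042
endloop
endfacet
facet normal -0.406 -0.593 -0.695
outer loop
vertex 2.584 -0.654 -1.197
vertex 3.368 -0.767 -1.558
vertex 3.093 -1.309 -0.935
endloop
endfacet
facet normal -0.702 -0.284 0.653
outer loop
vertex 2.584 -0.654 -1.197
vertex 3.093 -1.309 -0.935
vertex 3.469 0.64 0.318
endloop
endfacet
facet normal -0.703 -0.284 0.653
outer loop
vertex 3.469 0.64 0.318
vertex 3.093 -1.309 -0.935
vertex 3.978 -0.015 0.581
endloop
endfacet
facet normal 0.405 0.594 0.695
outer loop
vertex 3.469 0.64 0.318
vertex 3.978 -0.015 0.581
vertex 4.252 0.527 -0.042
endloop
endfacet
facet normal -0.406 -0.593 -0.695
outer loop
vertex 3.093 -1.309 -0.935
vertex 3.368 -0.767 -1.558
vertex 3.877 -1.422 -1.296
endloop
endfacet
facet normal 0.156 -0.794 0.587
outer loop
vertex 3.093 -1.309 -0.935
vertex 3.877 -1.422 -1.296
vertex 3.978 -0.015 0.581
endloop
endfacet
facet normal 0.156 -0.794 0.587
outer loop
vertex 3.978 -0.015 0.581
vertex 3.877 -1.422 -1.296
vertex 4.761 -0.128 0.22
endloop
endfacet
facet normal 0.406 0.593 0.695
outer loop
vertex 3.978 -0.015 0.581
vertex 4.761 -0.128 0.22
vertex 4.252 0.527 -0.042
endloop
endfacet

endsolid


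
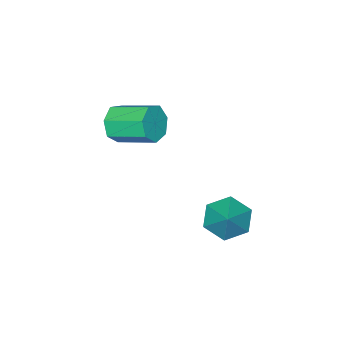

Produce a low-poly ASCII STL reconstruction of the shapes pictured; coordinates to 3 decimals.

solid 
facet normal 0.289 -0.889 -0.355
outer loop
vertex 3.221 -0.787 -2.196
vertex 2.945 -1.113 -1.604
vertex 2.615 -0.967 -2.239
endloop
endfacet
facet normal -0.040 0.359 -0.933
outer loop
vertex 3.221 -0.787 -2.196
vertex 2.615 -0.967 -2.239
vertex 2.791 0.538 -1.668
endloop
endfacet
facet normal -0.040 0.359 -0.933
outer loop
vertex 2.791 0.538 -1.668
vertex 2.615 -0.967 -2.239
vertex 2.185 0.359 -1.711
endloop
endfacet
facet normal -0.288 0.890 0.354
outer loop
vertex 2.791 0.538 -1.668
vertex 2.185 0.359 -1.711
vertex 2.515 0.213 -1.076
endloop
endfacet
facet normal 0.288 -0.890 -0.354
outer loop
vertex 2.615 -0.967 -2.239
vertex 2.945 -1.113 -1.604
vertex 2.258 -1.256 -1.803
endloop
endfacet
facet normal -0.774 0.001 -0.633
outer loop
vertex 2.615 -0.967 -2.239
vertex 2.258 -1.256 -1.803
vertex 2.185 0.359 -1.711
endloop
endfacet
facet normal -0.774 0.001 -0.633
outer loop
vertex 2.185 0.359 -1.711
vertex 2.258 -1.256 -1.803
vertex 1.828 0.069 -1.275
endloop
endfacet
facet normal -0.289 0.889 0.355
outer loop
vertex 2.185 0.359 -1.711
vertex 1.828 0.069 -1.275
vertex 2.515 0.213 -1.076
endloop
endfacet
facet normal 0.288 -0.889 -0.355
outer loop
vertex 2.258 -1.256 -1.803
vertex 2.945 -1.113 -1.604
vertex 2.417 -1.438 -1.218
endloop
endfacet
facet normal -0.924 -0.356 0.140
outer loop
vertex 2.258 -1.256 -1.803
vertex 2.417 -1.438 -1.218
vertex 1.828 0.069 -1.275
endloop
endfacet
facet normal -0.924 -0.356 0.141
outer loop
vertex 1.828 0.069 -1.275
vertex 2.417 -1.438 -1.218
vertex 1.987 -0.112 -0.69
endloop
endfacet
facet normal -0.289 0.890 0.354
outer loop
vertex 1.828 0.069 -1.275
vertex 1.987 -0.112 -0.69
vertex 2.515 0.213 -1.076
endloop
endfacet
facet normal 0.289 -0.890 -0.354
outer loop
vertex 2.417 -1.438 -1.218
vertex 2.945 -1.113 -1.604
vertex 2.975 -1.374 -0.923
endloop
endfacet
facet normal -0.378 -0.446 0.812
outer loop
vertex 2.417 -1.438 -1.218
vertex 2.975 -1.374 -0.923
vertex 1.987 -0.112 -0.69
endloop
endfacet
facet normal -0.378 -0.446 0.811
outer loop
vertex 1.987 -0.112 -0.69
vertex 2.975 -1.374 -0.923
vertex 2.545 -0.049 -0.395
endloop
endfacet
facet normal -0.288 0.889 0.355
outer loop
vertex 1.987 -0.112 -0.69
vertex 2.545 -0.049 -0.395
vertex 2.515 0.213 -1.076
endloop
endfacet
facet normal 0.289 -0.890 -0.354
outer loop
vertex 2.975 -1.374 -0.923
vertex 2.945 -1.113 -1.604
vertex 3.509 -1.114 -1.141
endloop
endfacet
facet normal 0.452 -0.200 0.869
outer loop
vertex 2.975 -1.374 -0.923
vertex 3.509 -1.114 -1.141
vertex 2.545 -0.049 -0.395
endloop
endfacet
facet normal 0.452 -0.200 0.869
outer loop
vertex 2.545 -0.049 -0.395
vertex 3.509 -1.114 -1.141
vertex 3.079 0.211 -0.613
endloop
endfacet
facet normal -0.288 0.889 0.355
outer loop
vertex 2.545 -0.049 -0.395
vertex 3.079 0.211 -0.613
vertex 2.515 0.213 -1.076
endloop
endfacet
facet normal 0.289 -0.890 -0.354
outer loop
vertex 3.509 -1.114 -1.141
vertex 2.945 -1.113 -1.604
vertex 3.619 -0.853 -1.708
endloop
endfacet
facet normal 0.942 0.197 0.273
outer loop
vertex 3.509 -1.114 -1.141
vertex 3.619 -0.853 -1.708
vertex 3.079 0.211 -0.613
endloop
endfacet
facet normal 0.942 0.196 0.273
outer loop
vertex 3.079 0.211 -0.613
vertex 3.619 -0.853 -1.708
vertex 3.189 0.473 -1.18
endloop
endfacet
facet normal -0.288 0.889 0.355
outer loop
vertex 3.079 0.211 -0.613
vertex 3.189 0.473 -1.18
vertex 2.515 0.213 -1.076
endloop
endfacet
facet normal 0.288 -0.889 -0.355
outer loop
vertex 3.619 -0.853 -1.708
vertex 2.945 -1.113 -1.604
vertex 3.221 -0.787 -2.196
endloop
endfacet
facet normal 0.723 0.445 -0.529
outer loop
vertex 3.619 -0.853 -1.708
vertex 3.221 -0.787 -2.196
vertex 3.189 0.473 -1.18
endloop
endfacet
facet normal 0.722 0.445 -0.530
outer loop
vertex 3.189 0.473 -1.18
vertex 3.221 -0.787 -2.196
vertex 2.791 0.538 -1.668
endloop
endfacet
facet normal -0.289 0.890 0.354
outer loop
vertex 3.189 0.473 -1.18
vertex 2.791 0.538 -1.668
vertex 2.515 0.213 -1.076
endloop
endfacet
facet normal -0.542 -0.511 -0.667
outer loop
vertex 2.926 2.772 -4.438
vertex 2.243 3.173 -4.191
vertex 2.706 3.484 -4.805
endloop
endfacet
facet normal 0.960 0.190 -0.207
outer loop
vertex 2.926 2.772 -4.438
vertex 2.706 3.484 -4.805
vertex 2.957 3.847 -3.309
endloop
endfacet
facet normal -0.542 -0.511 -0.667
outer loop
vertex 2.706 3.484 -4.805
vertex 2.243 3.173 -4.191
vertex 2.023 3.884 -4.557
endloop
endfacet
facet normal 0.408 0.869 -0.279
outer loop
vertex 2.706 3.484 -4.805
vertex 2.023 3.884 -4.557
vertex 2.957 3.847 -3.309
endloop
endfacet
facet normal -0.541 -0.511 -0.668
outer loop
vertex 2.023 3.884 -4.557
vertex 2.243 3.173 -4.191
vertex 1.559 3.573 -3.943
endloop
endfacet
facet normal -0.293 0.924 0.247
outer loop
vertex 2.023 3.884 -4.557
vertex 1.559 3.573 -3.943
vertex 2.957 3.847 -3.309
endloop
endfacet
facet normal -0.541 -0.511 -0.668
outer loop
vertex 1.559 3.573 -3.943
vertex 2.243 3.173 -4.191
vertex 1.779 2.862 -3.577
endloop
endfacet
facet normal -0.442 0.299 0.846
outer loop
vertex 1.559 3.573 -3.943
vertex 1.779 2.862 -3.577
vertex 2.957 3.847 -3.309
endloop
endfacet
facet normal -0.541 -0.511 -0.668
outer loop
vertex 1.779 2.862 -3.577
vertex 2.243 3.173 -4.191
vertex 2.462 2.461 -3.824
endloop
endfacet
facet normal 0.109 -0.380 0.918
outer loop
vertex 1.779 2.862 -3.577
vertex 2.462 2.461 -3.824
vertex 2.957 3.847 -3.309
endloop
endfacet
facet normal -0.541 -0.511 -0.668
outer loop
vertex 2.462 2.461 -3.824
vertex 2.243 3.173 -4.191
vertex 2.926 2.772 -4.438
endloop
endfacet
facet normal 0.811 -0.435 0.392
outer loop
vertex 2.462 2.461 -3.824
vertex 2.926 2.772 -4.438
vertex 2.957 3.847 -3.309
endloop
endfacet

endsolid


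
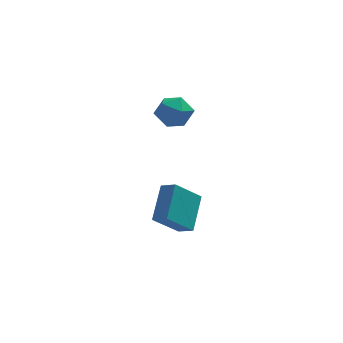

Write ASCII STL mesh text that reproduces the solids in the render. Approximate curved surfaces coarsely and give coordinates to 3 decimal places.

solid 
facet normal 0.348 0.804 -0.483
outer loop
vertex -3.356 3.738 1.087
vertex -4.232 4.265 1.333
vertex -3.403 4.294 1.979
endloop
endfacet
facet normal 0.884 0.417 -0.213
outer loop
vertex -3.356 3.738 1.087
vertex -3.403 4.294 1.979
vertex -2.955 3.342 1.975
endloop
endfacet
facet normal 0.840 -0.241 -0.487
outer loop
vertex -3.356 3.738 1.087
vertex -2.955 3.342 1.975
vertex -3.507 2.726 1.327
endloop
endfacet
facet normal 0.277 -0.261 -0.925
outer loop
vertex -3.356 3.738 1.087
vertex -3.507 2.726 1.327
vertex -4.297 3.296 0.93
endloop
endfacet
facet normal -0.027 0.385 -0.922
outer loop
vertex -3.356 3.738 1.087
vertex -4.297 3.296 0.93
vertex -4.232 4.265 1.333
endloop
endfacet
facet normal 0.789 0.369 0.492
outer loop
vertex -2.955 3.342 1.975
vertex -3.403 4.294 1.979
vertex -3.583 3.624 2.77
endloop
endfacet
facet normal -0.079 0.995 0.057
outer loop
vertex -3.403 4.294 1.979
vertex -4.232 4.265 1.333
vertex -4.373 4.194 2.373
endloop
endfacet
facet normal -0.686 0.318 -0.655
outer loop
vertex -4.232 4.265 1.333
vertex -4.297 3.296 0.93
vertex -4.925 3.578 1.725
endloop
endfacet
facet normal -0.193 -0.727 -0.659
outer loop
vertex -4.297 3.296 0.93
vertex -3.507 2.726 1.327
vertex -4.477 2.626 1.721
endloop
endfacet
facet normal 0.717 -0.695 0.050
outer loop
vertex -3.507 2.726 1.327
vertex -2.955 3.342 1.975
vertex -3.648 2.655 2.367
endloop
endfacet
facet normal -0.277 0.261 0.925
outer loop
vertex -4.524 3.182 2.613
vertex -3.583 3.624 2.77
vertex -4.373 4.194 2.373
endloop
endfacet
facet normal -0.840 0.241 0.487
outer loop
vertex -4.524 3.182 2.613
vertex -4.373 4.194 2.373
vertex -4.925 3.578 1.725
endloop
endfacet
facet normal -0.884 -0.417 0.213
outer loop
vertex -4.524 3.182 2.613
vertex -4.925 3.578 1.725
vertex -4.477 2.626 1.721
endloop
endfacet
facet normal -0.348 -0.804 0.483
outer loop
vertex -4.524 3.182 2.613
vertex -4.477 2.626 1.721
vertex -3.648 2.655 2.367
endloop
endfacet
facet normal 0.027 -0.385 0.922
outer loop
vertex -4.524 3.182 2.613
vertex -3.648 2.655 2.367
vertex -3.583 3.624 2.77
endloop
endfacet
facet normal 0.193 0.727 0.659
outer loop
vertex -4.373 4.194 2.373
vertex -3.583 3.624 2.77
vertex -3.403 4.294 1.979
endloop
endfacet
facet normal -0.717 0.695 -0.050
outer loop
vertex -4.925 3.578 1.725
vertex -4.373 4.194 2.373
vertex -4.232 4.265 1.333
endloop
endfacet
facet normal -0.789 -0.369 -0.492
outer loop
vertex -4.477 2.626 1.721
vertex -4.925 3.578 1.725
vertex -4.297 3.296 0.93
endloop
endfacet
facet normal 0.079 -0.995 -0.057
outer loop
vertex -3.648 2.655 2.367
vertex -4.477 2.626 1.721
vertex -3.507 2.726 1.327
endloop
endfacet
facet normal 0.686 -0.318 0.655
outer loop
vertex -3.583 3.624 2.77
vertex -3.648 2.655 2.367
vertex -2.955 3.342 1.975
endloop
endfacet
facet normal -0.657 -0.309 0.688
outer loop
vertex -3.986 1.823 -2.277
vertex -4.656 2.341 -2.684
vertex -4.519 0.141 -3.541
endloop
endfacet
facet normal 0.713 -0.552 0.434
outer loop
vertex -3.204 0.759 -4.916
vertex -3.986 1.823 -2.277
vertex -4.519 0.141 -3.541
endloop
endfacet
facet normal -0.658 -0.309 0.687
outer loop
vertex -4.519 0.141 -3.541
vertex -4.656 2.341 -2.684
vertex -5.188 0.66 -3.948
endloop
endfacet
facet normal -0.246 -0.774 -0.583
outer loop
vertex -5.188 0.66 -3.948
vertex -3.204 0.759 -4.916
vertex -4.519 0.141 -3.541
endloop
endfacet
facet normal 0.245 0.775 0.583
outer loop
vertex -3.986 1.823 -2.277
vertex -3.341 2.959 -4.059
vertex -4.656 2.341 -2.684
endloop
endfacet
facet normal 0.713 -0.552 0.434
outer loop
vertex -2.672 2.44 -3.652
vertex -3.986 1.823 -2.277
vertex -3.204 0.759 -4.916
endloop
endfacet
facet normal 0.246 0.774 0.583
outer loop
vertex -2.672 2.44 -3.652
vertex -3.341 2.959 -4.059
vertex -3.986 1.823 -2.277
endloop
endfacet
facet normal -0.713 0.552 -0.434
outer loop
vertex -4.656 2.341 -2.684
vertex -3.341 2.959 -4.059
vertex -5.188 0.66 -3.948
endloop
endfacet
facet normal -0.245 -0.775 -0.582
outer loop
vertex -3.874 1.277 -5.323
vertex -3.204 0.759 -4.916
vertex -5.188 0.66 -3.948
endloop
endfacet
facet normal -0.713 0.552 -0.433
outer loop
vertex -5.188 0.66 -3.948
vertex -3.341 2.959 -4.059
vertex -3.874 1.277 -5.323
endloop
endfacet
facet normal 0.657 0.309 -0.688
outer loop
vertex -3.874 1.277 -5.323
vertex -2.672 2.44 -3.652
vertex -3.204 0.759 -4.916
endloop
endfacet
facet normal 0.657 0.308 -0.688
outer loop
vertex -3.341 2.959 -4.059
vertex -2.672 2.44 -3.652
vertex -3.874 1.277 -5.323
endloop
endfacet

endsolid
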